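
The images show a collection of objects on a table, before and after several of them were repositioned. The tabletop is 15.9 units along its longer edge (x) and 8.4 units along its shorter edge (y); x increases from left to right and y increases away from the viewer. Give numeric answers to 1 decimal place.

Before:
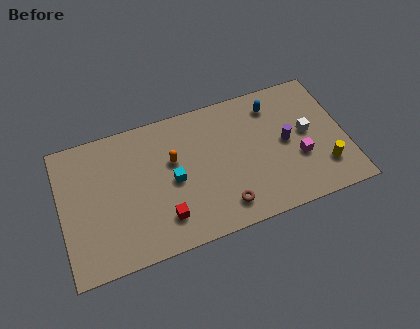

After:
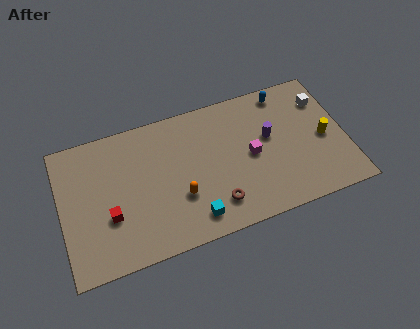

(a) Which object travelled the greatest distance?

the red cube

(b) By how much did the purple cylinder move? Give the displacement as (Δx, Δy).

(-0.9, 0.6)

The purple cylinder started near (12.6, 4.3) and ended near (11.7, 4.9).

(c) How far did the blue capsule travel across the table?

0.9

The blue capsule was near (12.1, 6.8) before and (12.8, 7.4) after, so it travelled √(0.7² + 0.6²) ≈ 0.9 units.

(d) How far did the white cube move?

2.1

The white cube was near (13.8, 4.5) before and (14.9, 6.3) after, so it travelled √(1.1² + 1.8²) ≈ 2.1 units.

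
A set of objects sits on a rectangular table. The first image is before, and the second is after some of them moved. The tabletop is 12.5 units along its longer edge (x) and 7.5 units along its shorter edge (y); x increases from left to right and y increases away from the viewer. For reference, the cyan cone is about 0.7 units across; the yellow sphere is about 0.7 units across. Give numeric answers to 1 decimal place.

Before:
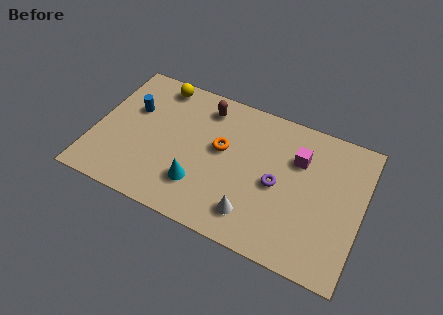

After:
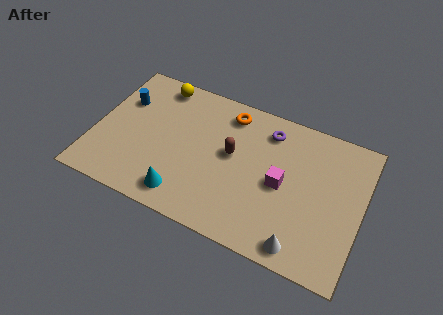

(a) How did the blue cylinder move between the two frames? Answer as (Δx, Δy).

(-0.5, 0.3)

The blue cylinder started near (1.6, 4.8) and ended near (1.1, 5.1).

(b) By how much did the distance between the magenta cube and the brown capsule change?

-2.1

Before: roughly 4.6 units apart; after: 2.5. That's 2.1 units closer together.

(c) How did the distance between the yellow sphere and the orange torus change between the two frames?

-0.6

The distance was about 4.0 in the first image and 3.4 in the second, so they moved 0.6 units closer together.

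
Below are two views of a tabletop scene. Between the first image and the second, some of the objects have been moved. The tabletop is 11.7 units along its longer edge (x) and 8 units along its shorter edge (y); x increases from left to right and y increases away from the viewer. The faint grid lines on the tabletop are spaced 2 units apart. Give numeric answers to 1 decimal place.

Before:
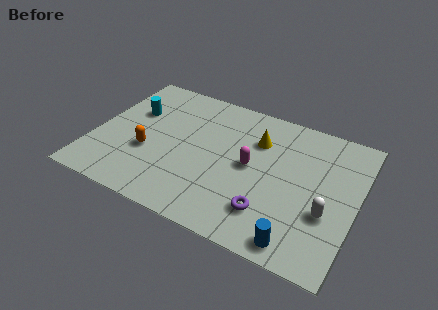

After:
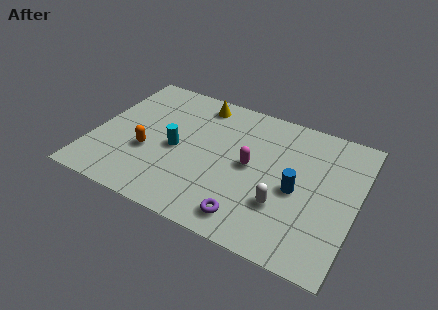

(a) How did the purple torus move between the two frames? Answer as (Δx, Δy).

(-0.8, -0.7)

The purple torus started near (8.1, 1.9) and ended near (7.3, 1.2).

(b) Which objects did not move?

the orange capsule and the magenta capsule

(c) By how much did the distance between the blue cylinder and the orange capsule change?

-0.7

The distance was about 7.3 in the first image and 6.6 in the second, so they moved 0.7 units closer together.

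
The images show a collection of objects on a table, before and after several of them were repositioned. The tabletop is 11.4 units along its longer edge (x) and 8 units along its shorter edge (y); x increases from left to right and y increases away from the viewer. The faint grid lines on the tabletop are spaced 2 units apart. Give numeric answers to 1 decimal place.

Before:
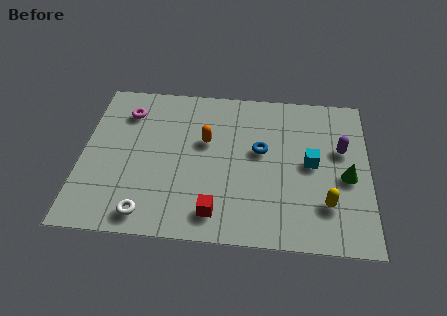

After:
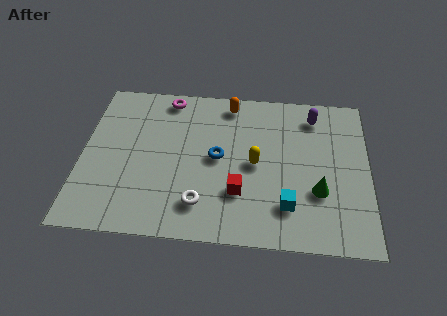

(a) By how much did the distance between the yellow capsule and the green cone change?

+1.2

They were about 1.6 units apart before and 2.8 after — 1.2 units further apart.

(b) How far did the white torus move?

2.2

The white torus moved from about (2.7, 1.0) to (4.8, 1.7), a distance of √(2.1² + 0.7²) ≈ 2.2.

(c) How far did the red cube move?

1.4

The red cube was near (5.4, 1.3) before and (6.3, 2.4) after, so it travelled √(0.9² + 1.1²) ≈ 1.4 units.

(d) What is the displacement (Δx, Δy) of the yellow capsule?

(-2.8, 1.8)

From the two frames, the yellow capsule sits at roughly (9.7, 2.1) before and (6.9, 3.9) after.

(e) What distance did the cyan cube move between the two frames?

2.4

From (9.1, 4.1) to (8.2, 1.9), the cyan cube covered √(0.9² + 2.2²) ≈ 2.4 units.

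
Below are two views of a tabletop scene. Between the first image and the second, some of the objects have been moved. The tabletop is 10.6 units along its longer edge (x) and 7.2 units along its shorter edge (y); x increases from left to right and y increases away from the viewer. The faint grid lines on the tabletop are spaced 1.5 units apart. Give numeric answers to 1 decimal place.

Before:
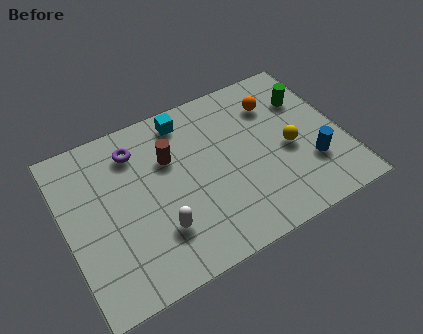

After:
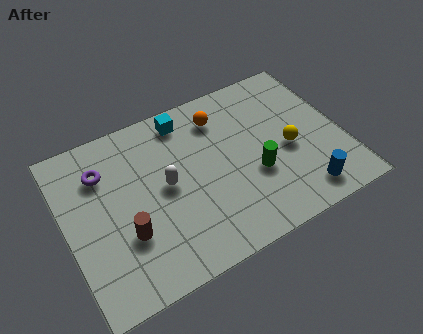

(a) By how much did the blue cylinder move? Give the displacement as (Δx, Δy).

(-0.5, -1.1)

From the two frames, the blue cylinder sits at roughly (9.2, 2.2) before and (8.7, 1.1) after.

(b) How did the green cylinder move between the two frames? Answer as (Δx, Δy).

(-2.4, -2.4)

From the two frames, the green cylinder sits at roughly (9.5, 5.1) before and (7.1, 2.7) after.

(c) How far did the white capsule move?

1.8

The white capsule moved from about (3.3, 2.0) to (3.8, 3.7), a distance of √(0.5² + 1.7²) ≈ 1.8.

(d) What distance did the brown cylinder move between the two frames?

3.1

From (4.1, 4.8) to (2.1, 2.4), the brown cylinder covered √(2.0² + 2.4²) ≈ 3.1 units.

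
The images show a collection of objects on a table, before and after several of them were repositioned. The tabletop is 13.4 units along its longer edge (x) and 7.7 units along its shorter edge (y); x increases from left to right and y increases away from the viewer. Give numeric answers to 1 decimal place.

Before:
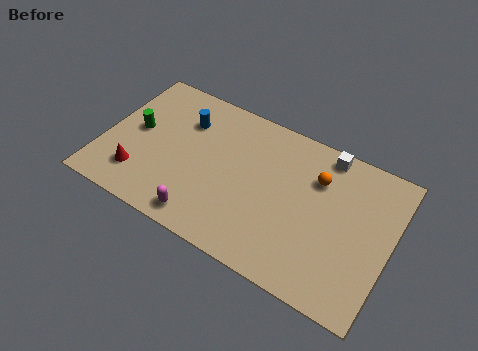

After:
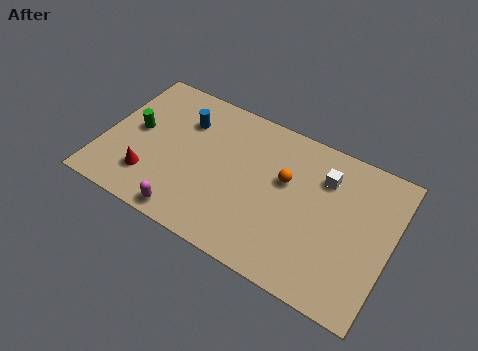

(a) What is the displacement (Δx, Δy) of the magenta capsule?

(-0.7, -0.2)

The magenta capsule started near (5.1, 1.0) and ended near (4.4, 0.8).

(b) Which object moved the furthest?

the orange sphere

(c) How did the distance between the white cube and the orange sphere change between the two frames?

+0.6

The distance was about 1.4 in the first image and 2.0 in the second, so they moved 0.6 units further apart.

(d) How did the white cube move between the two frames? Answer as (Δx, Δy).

(0.1, -1.2)

The white cube started near (10.0, 6.9) and ended near (10.1, 5.7).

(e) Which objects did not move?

the blue cylinder and the green cylinder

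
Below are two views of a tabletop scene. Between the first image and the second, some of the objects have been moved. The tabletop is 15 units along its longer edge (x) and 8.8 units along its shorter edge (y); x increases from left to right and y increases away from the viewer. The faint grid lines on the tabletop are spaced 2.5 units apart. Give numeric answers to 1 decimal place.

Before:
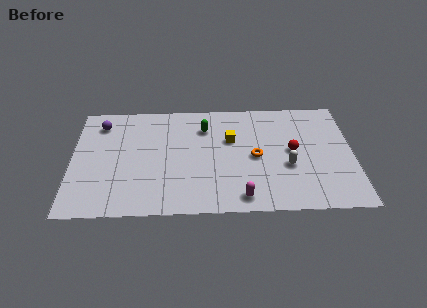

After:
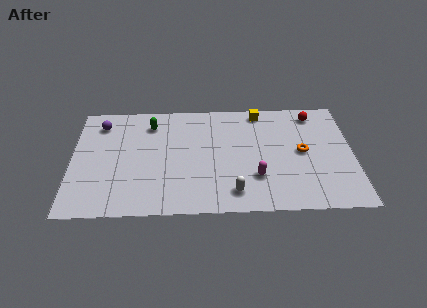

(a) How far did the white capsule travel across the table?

3.5

The white capsule was near (11.5, 3.4) before and (8.6, 1.5) after, so it travelled √(2.9² + 1.9²) ≈ 3.5 units.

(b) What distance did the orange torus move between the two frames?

2.5

The orange torus moved from about (9.8, 4.2) to (12.3, 4.5), a distance of √(2.5² + 0.3²) ≈ 2.5.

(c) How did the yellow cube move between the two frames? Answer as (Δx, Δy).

(1.6, 2.2)

From the two frames, the yellow cube sits at roughly (8.5, 5.6) before and (10.1, 7.8) after.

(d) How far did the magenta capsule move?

1.7

The magenta capsule was near (9.0, 1.1) before and (9.8, 2.6) after, so it travelled √(0.8² + 1.5²) ≈ 1.7 units.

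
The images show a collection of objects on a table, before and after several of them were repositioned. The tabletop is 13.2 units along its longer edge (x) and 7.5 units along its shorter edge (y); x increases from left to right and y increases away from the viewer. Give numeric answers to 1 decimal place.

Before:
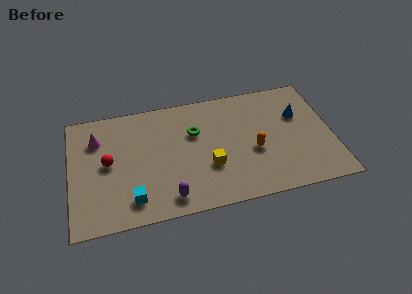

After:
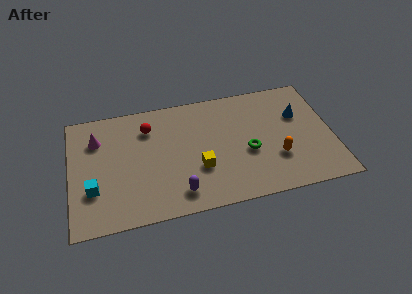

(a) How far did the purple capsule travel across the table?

0.5

The purple capsule was near (4.8, 1.1) before and (5.3, 1.3) after, so it travelled √(0.5² + 0.2²) ≈ 0.5 units.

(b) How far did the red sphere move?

2.8

The red sphere moved from about (1.9, 3.9) to (4.0, 5.7), a distance of √(2.1² + 1.8²) ≈ 2.8.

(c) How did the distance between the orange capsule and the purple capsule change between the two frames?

+0.3

The distance was about 4.8 in the first image and 5.1 in the second, so they moved 0.3 units further apart.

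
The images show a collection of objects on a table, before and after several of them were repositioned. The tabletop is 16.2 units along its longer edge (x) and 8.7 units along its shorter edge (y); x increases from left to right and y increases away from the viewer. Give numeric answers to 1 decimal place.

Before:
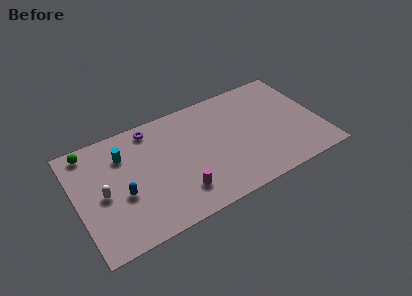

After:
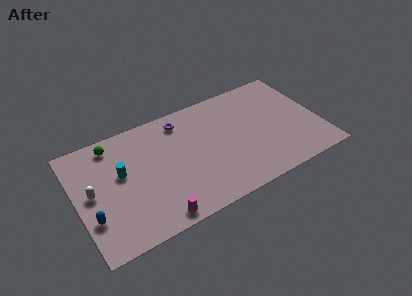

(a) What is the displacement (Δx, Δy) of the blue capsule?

(-2.1, -0.8)

The blue capsule was at about (2.9, 3.5) and moved to about (0.8, 2.7).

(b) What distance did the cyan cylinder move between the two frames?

1.3

From (3.3, 6.4) to (3.0, 5.1), the cyan cylinder covered √(0.3² + 1.3²) ≈ 1.3 units.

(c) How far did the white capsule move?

0.8

The white capsule was near (1.7, 4.1) before and (1.0, 4.5) after, so it travelled √(0.7² + 0.4²) ≈ 0.8 units.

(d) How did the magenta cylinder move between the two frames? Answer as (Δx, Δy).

(-1.7, -1.1)

The magenta cylinder started near (6.5, 2.0) and ended near (4.8, 0.9).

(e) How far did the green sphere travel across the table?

1.5

From (1.2, 7.7) to (2.7, 7.5), the green sphere covered √(1.5² + 0.2²) ≈ 1.5 units.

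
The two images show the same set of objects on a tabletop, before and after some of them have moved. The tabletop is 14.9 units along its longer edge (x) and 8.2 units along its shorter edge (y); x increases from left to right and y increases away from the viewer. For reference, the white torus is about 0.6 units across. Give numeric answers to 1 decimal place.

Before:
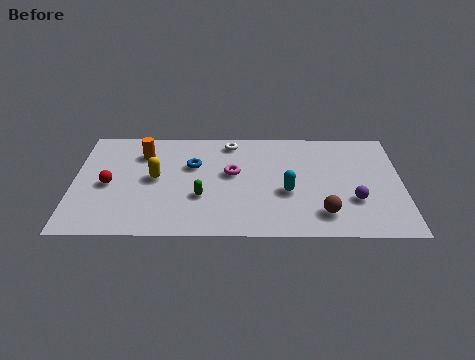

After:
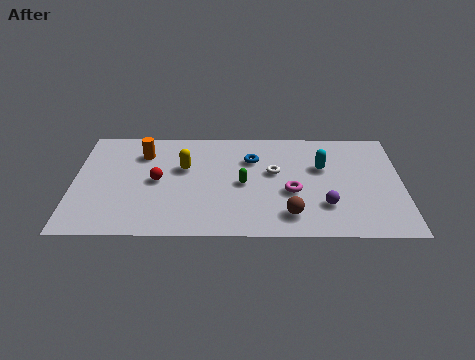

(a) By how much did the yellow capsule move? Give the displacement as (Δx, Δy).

(1.3, 0.8)

The yellow capsule started near (3.7, 4.3) and ended near (5.0, 5.1).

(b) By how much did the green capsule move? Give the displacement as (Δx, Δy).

(1.9, 1.0)

The green capsule was at about (5.8, 2.9) and moved to about (7.7, 3.9).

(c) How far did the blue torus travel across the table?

2.7

The blue torus moved from about (5.4, 5.3) to (8.1, 5.8), a distance of √(2.7² + 0.5²) ≈ 2.7.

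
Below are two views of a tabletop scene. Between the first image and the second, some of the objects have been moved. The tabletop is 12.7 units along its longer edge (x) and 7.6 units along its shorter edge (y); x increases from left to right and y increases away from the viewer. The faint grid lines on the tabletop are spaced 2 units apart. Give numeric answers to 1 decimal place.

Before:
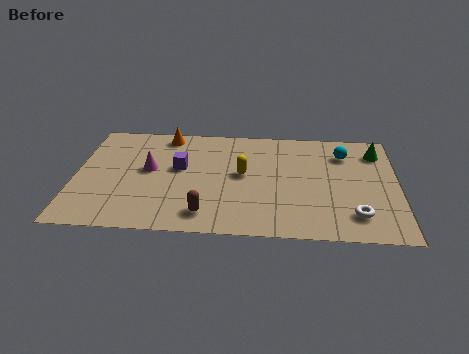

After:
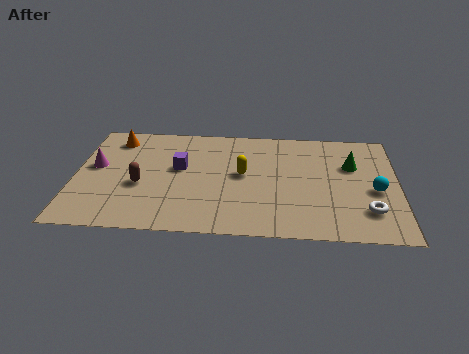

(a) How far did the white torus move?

0.6

The white torus moved from about (11.0, 1.6) to (11.5, 1.9), a distance of √(0.5² + 0.3²) ≈ 0.6.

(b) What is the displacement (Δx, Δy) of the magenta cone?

(-2.1, 0.1)

The magenta cone was at about (2.9, 4.2) and moved to about (0.8, 4.3).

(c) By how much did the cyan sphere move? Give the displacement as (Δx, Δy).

(1.2, -2.5)

The cyan sphere started near (10.6, 5.8) and ended near (11.8, 3.3).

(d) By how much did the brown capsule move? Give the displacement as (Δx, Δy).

(-2.6, 1.8)

From the two frames, the brown capsule sits at roughly (5.2, 1.3) before and (2.6, 3.1) after.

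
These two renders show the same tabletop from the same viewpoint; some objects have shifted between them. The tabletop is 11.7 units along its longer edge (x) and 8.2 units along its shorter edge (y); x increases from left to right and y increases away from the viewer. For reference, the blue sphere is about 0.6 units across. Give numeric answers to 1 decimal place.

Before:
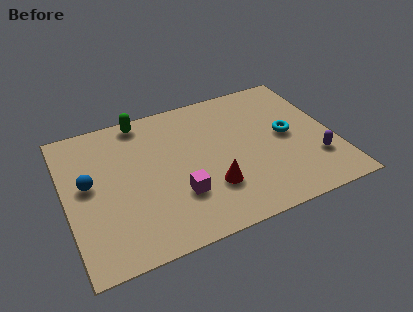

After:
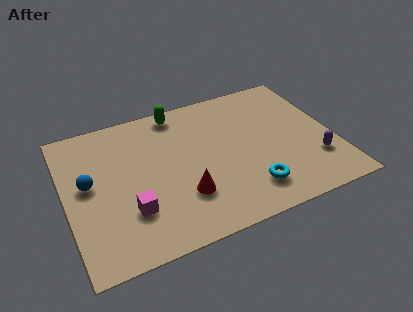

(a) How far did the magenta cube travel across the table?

2.1

The magenta cube was near (4.7, 2.5) before and (2.6, 2.4) after, so it travelled √(2.1² + 0.1²) ≈ 2.1 units.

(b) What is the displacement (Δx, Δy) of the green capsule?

(1.6, -0.1)

The green capsule was at about (3.6, 7.4) and moved to about (5.2, 7.3).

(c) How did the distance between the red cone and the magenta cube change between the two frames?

+0.9

They were about 1.4 units apart before and 2.3 after — 0.9 units further apart.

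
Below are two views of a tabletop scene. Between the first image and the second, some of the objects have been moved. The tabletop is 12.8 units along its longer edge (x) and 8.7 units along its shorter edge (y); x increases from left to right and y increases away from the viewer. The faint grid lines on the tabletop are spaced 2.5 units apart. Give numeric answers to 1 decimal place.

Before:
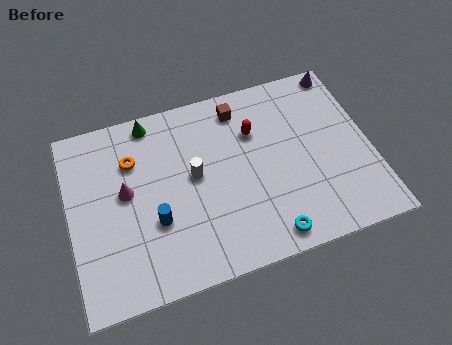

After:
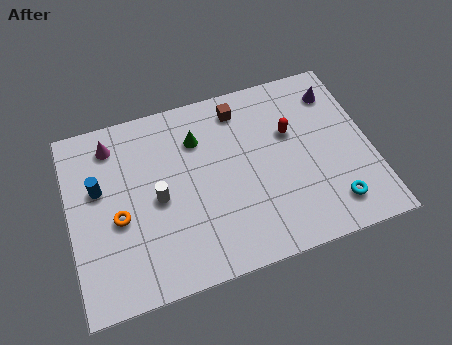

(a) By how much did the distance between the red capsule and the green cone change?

-0.7

Before: roughly 4.7 units apart; after: 4.0. That's 0.7 units closer together.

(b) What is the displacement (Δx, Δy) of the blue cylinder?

(-2.2, 2.2)

The blue cylinder started near (3.5, 3.1) and ended near (1.3, 5.3).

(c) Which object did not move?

the brown cube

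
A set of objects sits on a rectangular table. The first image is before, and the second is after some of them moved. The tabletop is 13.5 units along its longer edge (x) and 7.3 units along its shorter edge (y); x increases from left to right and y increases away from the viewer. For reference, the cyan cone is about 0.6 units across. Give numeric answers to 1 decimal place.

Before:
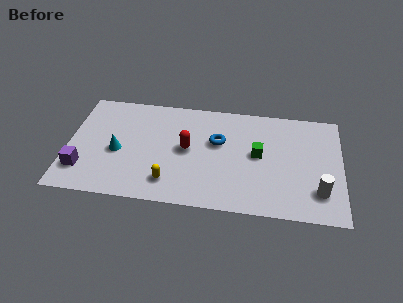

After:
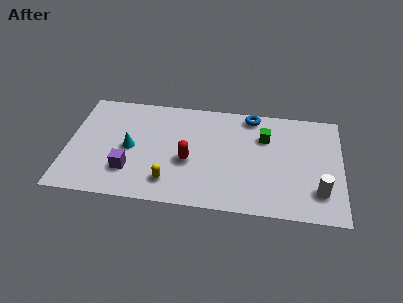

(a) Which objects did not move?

the yellow capsule and the white cylinder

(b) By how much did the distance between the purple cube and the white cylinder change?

-2.3

The distance was about 11.6 in the first image and 9.3 in the second, so they moved 2.3 units closer together.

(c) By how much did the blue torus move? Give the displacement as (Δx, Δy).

(1.6, 2.0)

The blue torus started near (7.4, 4.5) and ended near (9.0, 6.5).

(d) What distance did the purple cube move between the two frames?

2.3

The purple cube was near (0.8, 1.8) before and (3.1, 2.0) after, so it travelled √(2.3² + 0.2²) ≈ 2.3 units.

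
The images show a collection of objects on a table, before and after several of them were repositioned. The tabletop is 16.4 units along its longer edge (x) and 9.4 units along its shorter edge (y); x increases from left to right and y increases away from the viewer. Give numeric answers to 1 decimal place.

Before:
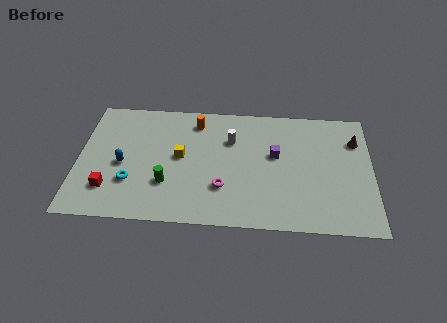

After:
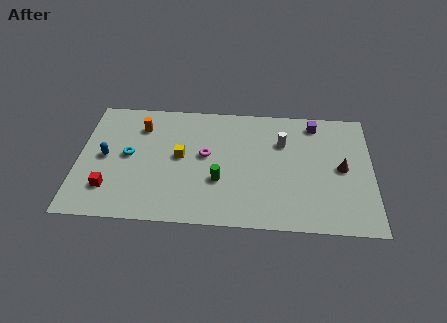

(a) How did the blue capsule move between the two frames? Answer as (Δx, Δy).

(-1.0, 0.5)

The blue capsule started near (2.5, 4.2) and ended near (1.5, 4.7).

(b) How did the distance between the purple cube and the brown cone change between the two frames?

-1.0

The distance was about 4.7 in the first image and 3.7 in the second, so they moved 1.0 units closer together.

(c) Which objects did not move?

the red cube and the yellow cube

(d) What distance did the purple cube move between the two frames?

3.4

The purple cube was near (11.0, 5.5) before and (13.2, 8.1) after, so it travelled √(2.2² + 2.6²) ≈ 3.4 units.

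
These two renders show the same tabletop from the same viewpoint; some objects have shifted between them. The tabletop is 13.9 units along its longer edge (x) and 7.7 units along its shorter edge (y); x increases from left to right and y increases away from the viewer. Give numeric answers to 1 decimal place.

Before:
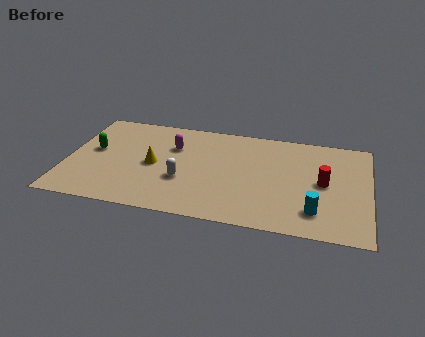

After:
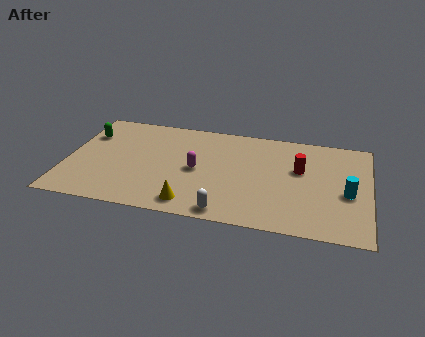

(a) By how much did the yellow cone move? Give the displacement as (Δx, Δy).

(1.9, -2.6)

From the two frames, the yellow cone sits at roughly (4.0, 3.7) before and (5.9, 1.1) after.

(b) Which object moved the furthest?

the yellow cone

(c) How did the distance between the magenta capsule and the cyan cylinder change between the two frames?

-0.7

They were about 7.6 units apart before and 6.9 after — 0.7 units closer together.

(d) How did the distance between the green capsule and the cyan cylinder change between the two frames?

+1.7

They were about 10.6 units apart before and 12.3 after — 1.7 units further apart.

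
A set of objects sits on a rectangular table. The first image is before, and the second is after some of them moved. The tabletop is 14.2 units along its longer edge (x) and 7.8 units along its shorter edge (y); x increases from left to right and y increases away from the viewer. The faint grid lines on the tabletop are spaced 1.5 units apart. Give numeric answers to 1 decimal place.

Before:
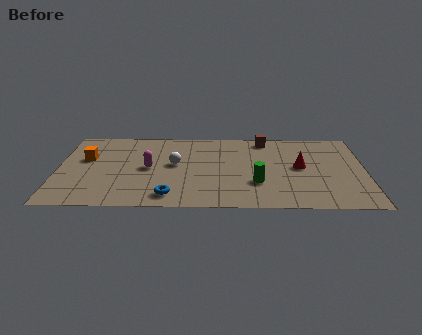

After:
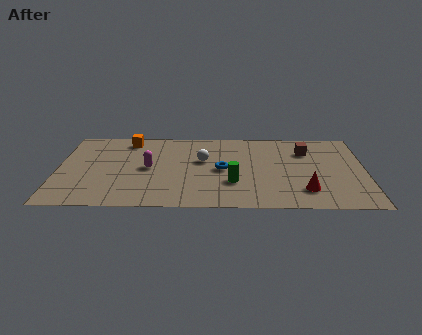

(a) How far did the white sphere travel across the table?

1.4

From (5.4, 4.3) to (6.7, 4.7), the white sphere covered √(1.3² + 0.4²) ≈ 1.4 units.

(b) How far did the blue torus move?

3.5

From (5.2, 1.2) to (7.6, 3.8), the blue torus covered √(2.4² + 2.6²) ≈ 3.5 units.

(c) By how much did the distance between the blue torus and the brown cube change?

-2.9

They were about 7.2 units apart before and 4.3 after — 2.9 units closer together.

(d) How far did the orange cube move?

2.7

From (1.3, 4.8) to (3.2, 6.7), the orange cube covered √(1.9² + 1.9²) ≈ 2.7 units.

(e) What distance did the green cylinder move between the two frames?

1.1

From (9.2, 2.5) to (8.1, 2.5), the green cylinder covered √(1.1² + 0.0²) ≈ 1.1 units.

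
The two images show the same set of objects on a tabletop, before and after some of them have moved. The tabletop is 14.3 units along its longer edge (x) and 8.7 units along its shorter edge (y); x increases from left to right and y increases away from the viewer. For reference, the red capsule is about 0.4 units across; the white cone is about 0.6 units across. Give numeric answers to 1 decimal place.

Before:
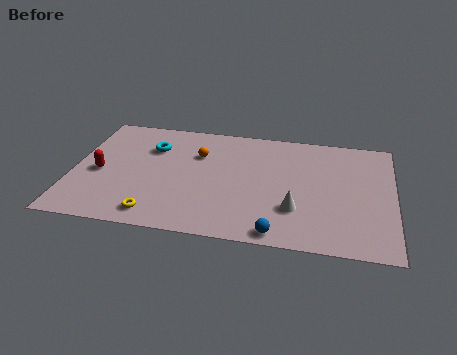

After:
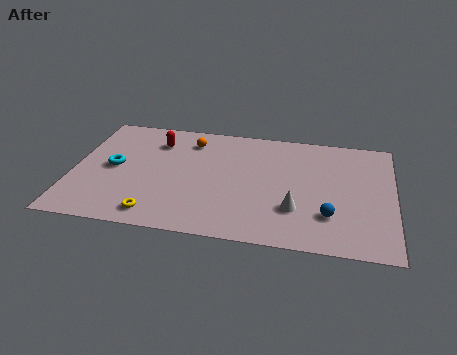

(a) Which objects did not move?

the white cone and the yellow torus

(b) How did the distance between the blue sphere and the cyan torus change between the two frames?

+1.9

Before: roughly 8.0 units apart; after: 9.9. That's 1.9 units further apart.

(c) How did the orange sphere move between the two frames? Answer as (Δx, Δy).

(-0.4, 1.0)

The orange sphere was at about (5.5, 6.0) and moved to about (5.1, 7.0).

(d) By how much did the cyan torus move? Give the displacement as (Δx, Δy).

(-1.6, -1.8)

The cyan torus started near (3.4, 6.2) and ended near (1.8, 4.4).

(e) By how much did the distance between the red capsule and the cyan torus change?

-0.3

Before: roughly 3.2 units apart; after: 2.9. That's 0.3 units closer together.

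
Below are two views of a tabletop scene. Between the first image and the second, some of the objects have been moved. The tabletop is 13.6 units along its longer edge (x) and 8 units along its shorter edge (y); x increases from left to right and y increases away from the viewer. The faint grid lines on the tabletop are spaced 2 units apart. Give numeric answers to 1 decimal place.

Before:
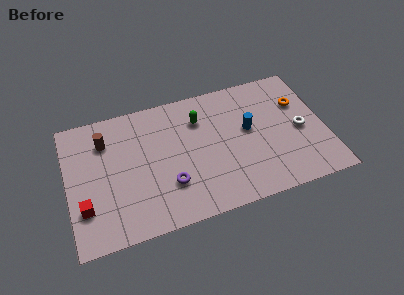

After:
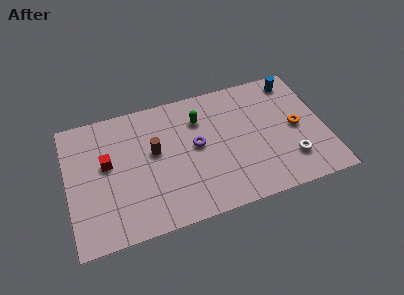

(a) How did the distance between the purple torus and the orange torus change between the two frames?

-2.5

They were about 7.8 units apart before and 5.3 after — 2.5 units closer together.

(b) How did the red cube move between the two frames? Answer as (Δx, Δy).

(1.3, 2.3)

The red cube started near (0.8, 2.3) and ended near (2.1, 4.6).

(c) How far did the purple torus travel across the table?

2.5

The purple torus moved from about (5.2, 2.4) to (6.8, 4.3), a distance of √(1.6² + 1.9²) ≈ 2.5.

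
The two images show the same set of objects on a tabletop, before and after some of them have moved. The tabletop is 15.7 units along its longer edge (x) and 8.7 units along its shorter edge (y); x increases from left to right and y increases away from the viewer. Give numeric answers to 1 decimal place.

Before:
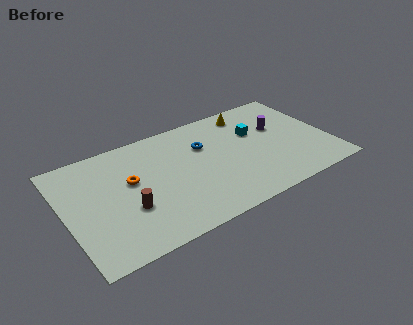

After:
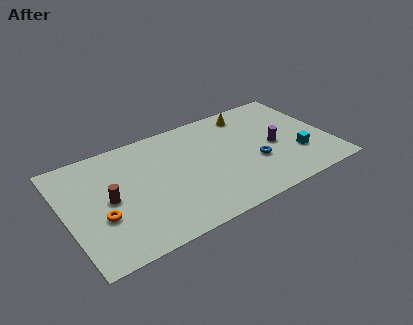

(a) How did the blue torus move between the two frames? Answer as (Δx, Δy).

(2.7, -2.7)

The blue torus started near (8.4, 5.9) and ended near (11.1, 3.2).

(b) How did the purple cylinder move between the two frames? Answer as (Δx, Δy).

(-0.5, -1.4)

From the two frames, the purple cylinder sits at roughly (12.9, 5.4) before and (12.4, 4.0) after.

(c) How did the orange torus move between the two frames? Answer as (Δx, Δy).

(-2.0, -1.9)

The orange torus started near (3.9, 5.1) and ended near (1.9, 3.2).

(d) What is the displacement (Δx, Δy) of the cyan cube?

(2.1, -2.9)

The cyan cube started near (11.5, 5.6) and ended near (13.6, 2.7).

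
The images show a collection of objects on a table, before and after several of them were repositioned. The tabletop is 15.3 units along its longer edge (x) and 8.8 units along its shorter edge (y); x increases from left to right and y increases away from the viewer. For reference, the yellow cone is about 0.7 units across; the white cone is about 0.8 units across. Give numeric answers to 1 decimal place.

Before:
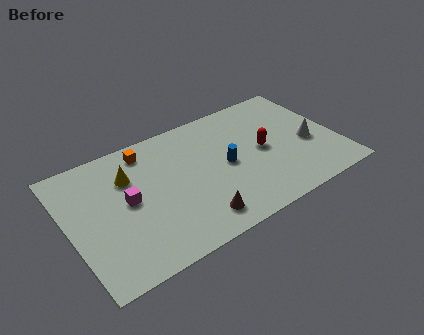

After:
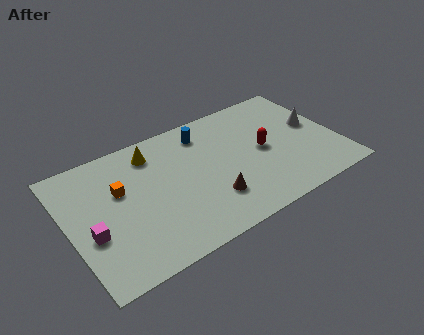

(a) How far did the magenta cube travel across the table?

2.5

The magenta cube was near (3.3, 4.6) before and (1.1, 3.4) after, so it travelled √(2.2² + 1.2²) ≈ 2.5 units.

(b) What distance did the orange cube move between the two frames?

2.7

From (4.8, 7.5) to (3.0, 5.5), the orange cube covered √(1.8² + 2.0²) ≈ 2.7 units.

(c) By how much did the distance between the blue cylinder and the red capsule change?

+1.9

They were about 2.2 units apart before and 4.1 after — 1.9 units further apart.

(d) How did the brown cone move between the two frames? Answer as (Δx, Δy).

(1.0, 0.9)

From the two frames, the brown cone sits at roughly (6.7, 1.5) before and (7.7, 2.4) after.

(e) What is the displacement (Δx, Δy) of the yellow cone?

(1.5, 1.0)

The yellow cone was at about (3.6, 6.2) and moved to about (5.1, 7.2).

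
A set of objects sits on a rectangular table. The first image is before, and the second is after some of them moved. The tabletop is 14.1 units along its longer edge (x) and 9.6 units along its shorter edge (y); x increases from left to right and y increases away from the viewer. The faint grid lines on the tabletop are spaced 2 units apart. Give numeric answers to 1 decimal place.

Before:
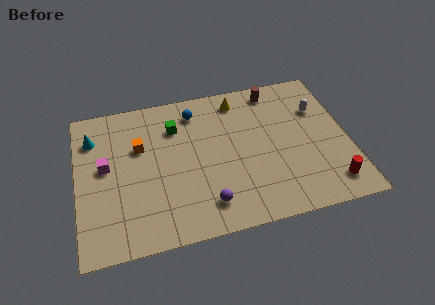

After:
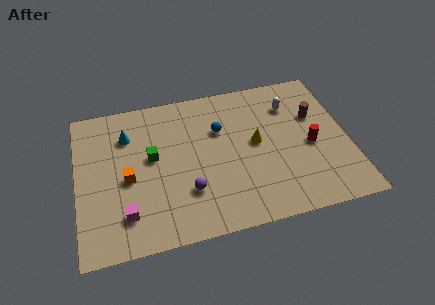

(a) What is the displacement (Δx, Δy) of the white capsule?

(-1.4, 0.6)

The white capsule started near (12.7, 6.6) and ended near (11.3, 7.2).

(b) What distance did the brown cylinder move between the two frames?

3.0

The brown cylinder moved from about (10.5, 8.4) to (12.5, 6.2), a distance of √(2.0² + 2.2²) ≈ 3.0.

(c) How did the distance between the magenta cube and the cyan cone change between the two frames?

+2.9

Before: roughly 2.1 units apart; after: 5.0. That's 2.9 units further apart.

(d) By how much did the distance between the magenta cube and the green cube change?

-0.5

The distance was about 4.1 in the first image and 3.6 in the second, so they moved 0.5 units closer together.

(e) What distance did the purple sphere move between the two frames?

1.3

The purple sphere was near (6.5, 1.8) before and (5.6, 2.8) after, so it travelled √(0.9² + 1.0²) ≈ 1.3 units.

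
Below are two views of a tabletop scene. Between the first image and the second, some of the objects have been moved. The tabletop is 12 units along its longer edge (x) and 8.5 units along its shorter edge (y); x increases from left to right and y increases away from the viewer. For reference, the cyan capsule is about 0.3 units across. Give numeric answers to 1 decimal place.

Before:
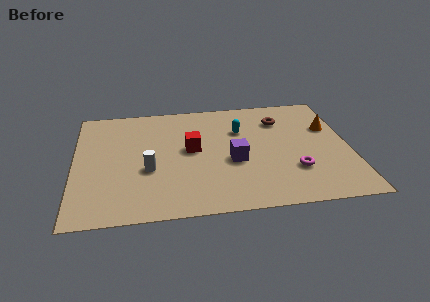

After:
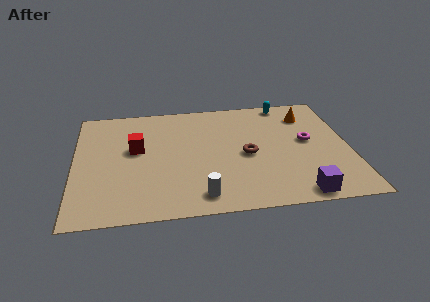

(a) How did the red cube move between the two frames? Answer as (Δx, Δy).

(-2.4, 0.3)

From the two frames, the red cube sits at roughly (5.1, 4.6) before and (2.7, 4.9) after.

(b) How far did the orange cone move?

1.4

The orange cone was near (11.2, 5.5) before and (10.3, 6.6) after, so it travelled √(0.9² + 1.1²) ≈ 1.4 units.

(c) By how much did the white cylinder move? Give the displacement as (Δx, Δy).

(2.2, -2.1)

The white cylinder started near (3.2, 3.3) and ended near (5.4, 1.2).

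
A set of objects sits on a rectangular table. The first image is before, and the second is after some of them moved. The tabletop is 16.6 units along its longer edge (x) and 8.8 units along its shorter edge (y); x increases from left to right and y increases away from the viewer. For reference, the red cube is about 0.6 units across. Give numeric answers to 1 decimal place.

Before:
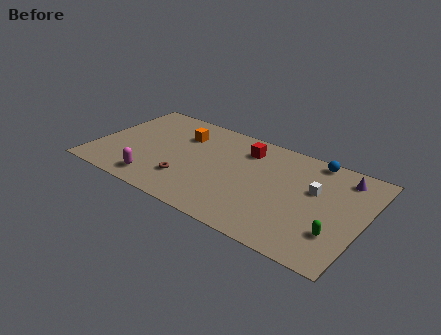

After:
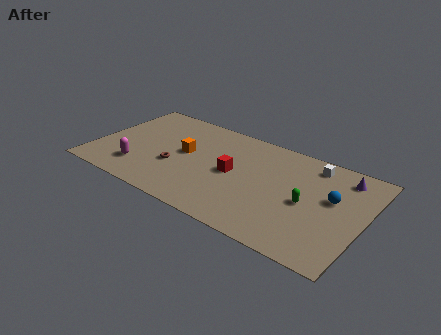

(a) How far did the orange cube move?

1.7

The orange cube moved from about (5.0, 6.4) to (5.5, 4.8), a distance of √(0.5² + 1.6²) ≈ 1.7.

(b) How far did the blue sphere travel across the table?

3.2

From (13.1, 8.0) to (14.6, 5.2), the blue sphere covered √(1.5² + 2.8²) ≈ 3.2 units.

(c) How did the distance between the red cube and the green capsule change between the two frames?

-3.0

They were about 7.6 units apart before and 4.6 after — 3.0 units closer together.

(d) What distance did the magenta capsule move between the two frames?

1.4

From (4.2, 1.4) to (3.0, 2.1), the magenta capsule covered √(1.2² + 0.7²) ≈ 1.4 units.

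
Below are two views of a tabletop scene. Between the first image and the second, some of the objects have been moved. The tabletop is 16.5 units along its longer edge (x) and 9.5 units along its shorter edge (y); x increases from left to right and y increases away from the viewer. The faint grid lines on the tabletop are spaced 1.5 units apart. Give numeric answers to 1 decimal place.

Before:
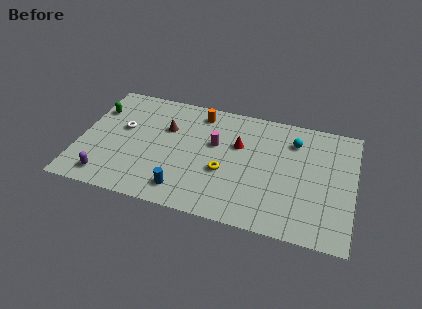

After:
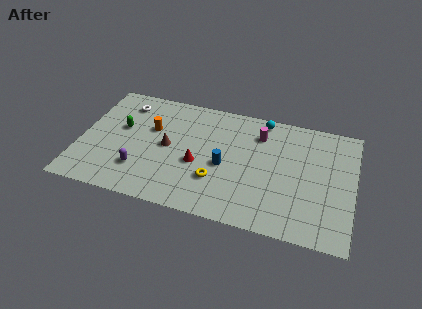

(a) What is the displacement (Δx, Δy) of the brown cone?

(0.2, -1.5)

The brown cone was at about (5.1, 6.3) and moved to about (5.3, 4.8).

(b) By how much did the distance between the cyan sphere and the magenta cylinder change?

-3.6

They were about 4.9 units apart before and 1.3 after — 3.6 units closer together.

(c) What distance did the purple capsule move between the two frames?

2.2

The purple capsule was near (1.9, 1.4) before and (3.8, 2.5) after, so it travelled √(1.9² + 1.1²) ≈ 2.2 units.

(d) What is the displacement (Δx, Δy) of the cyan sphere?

(-2.0, 1.3)

The cyan sphere started near (12.8, 7.3) and ended near (10.8, 8.6).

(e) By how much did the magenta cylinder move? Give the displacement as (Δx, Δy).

(2.6, 1.5)

The magenta cylinder was at about (8.1, 5.8) and moved to about (10.7, 7.3).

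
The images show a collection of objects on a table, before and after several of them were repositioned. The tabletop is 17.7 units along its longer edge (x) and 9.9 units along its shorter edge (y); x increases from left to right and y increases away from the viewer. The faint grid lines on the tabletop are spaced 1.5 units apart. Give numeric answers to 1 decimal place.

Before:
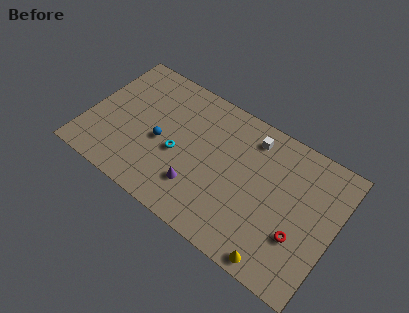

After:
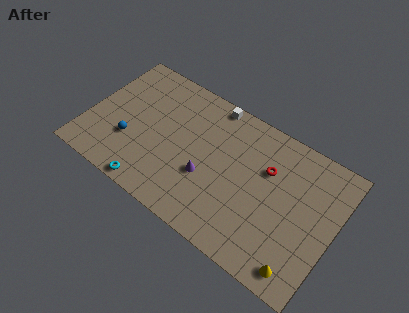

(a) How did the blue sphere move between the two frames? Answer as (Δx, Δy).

(-2.1, -1.1)

The blue sphere started near (5.3, 4.4) and ended near (3.2, 3.3).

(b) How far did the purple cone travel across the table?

1.2

The purple cone moved from about (8.3, 2.6) to (8.8, 3.7), a distance of √(0.5² + 1.1²) ≈ 1.2.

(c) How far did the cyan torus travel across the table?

3.6

The cyan torus moved from about (6.6, 4.2) to (5.3, 0.8), a distance of √(1.3² + 3.4²) ≈ 3.6.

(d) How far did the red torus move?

4.3

The red torus was near (15.5, 3.3) before and (12.7, 6.6) after, so it travelled √(2.8² + 3.3²) ≈ 4.3 units.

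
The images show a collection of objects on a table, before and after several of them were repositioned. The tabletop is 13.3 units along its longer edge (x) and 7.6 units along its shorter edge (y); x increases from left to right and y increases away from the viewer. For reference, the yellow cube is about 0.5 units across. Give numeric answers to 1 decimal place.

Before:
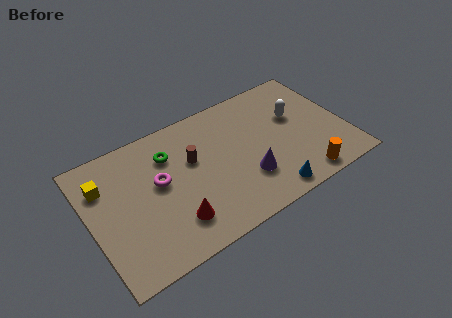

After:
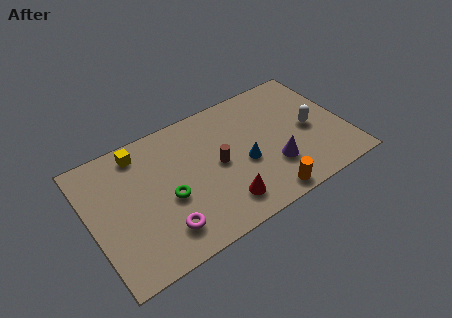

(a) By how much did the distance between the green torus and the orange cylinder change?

-2.6

The distance was about 7.9 in the first image and 5.3 in the second, so they moved 2.6 units closer together.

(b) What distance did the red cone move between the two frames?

2.5

The red cone was near (4.0, 1.8) before and (6.5, 1.5) after, so it travelled √(2.5² + 0.3²) ≈ 2.5 units.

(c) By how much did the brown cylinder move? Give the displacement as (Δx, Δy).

(1.2, -0.9)

From the two frames, the brown cylinder sits at roughly (5.4, 4.7) before and (6.6, 3.8) after.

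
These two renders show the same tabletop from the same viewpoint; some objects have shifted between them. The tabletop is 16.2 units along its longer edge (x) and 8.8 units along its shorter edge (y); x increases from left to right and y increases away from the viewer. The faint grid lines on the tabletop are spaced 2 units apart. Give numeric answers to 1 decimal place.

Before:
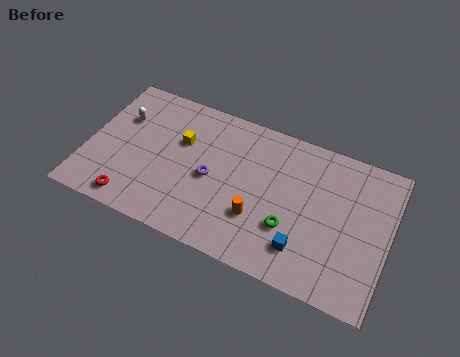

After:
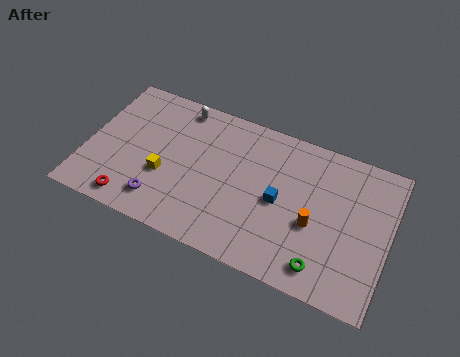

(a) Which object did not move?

the red torus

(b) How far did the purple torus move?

3.4

The purple torus was near (6.7, 4.1) before and (4.3, 1.7) after, so it travelled √(2.4² + 2.4²) ≈ 3.4 units.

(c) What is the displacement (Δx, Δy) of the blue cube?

(-1.5, 2.2)

From the two frames, the blue cube sits at roughly (11.9, 2.0) before and (10.4, 4.2) after.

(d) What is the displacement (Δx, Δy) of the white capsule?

(3.0, 1.8)

The white capsule started near (1.6, 6.0) and ended near (4.6, 7.8).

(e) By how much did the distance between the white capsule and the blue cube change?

-4.2

They were about 11.0 units apart before and 6.8 after — 4.2 units closer together.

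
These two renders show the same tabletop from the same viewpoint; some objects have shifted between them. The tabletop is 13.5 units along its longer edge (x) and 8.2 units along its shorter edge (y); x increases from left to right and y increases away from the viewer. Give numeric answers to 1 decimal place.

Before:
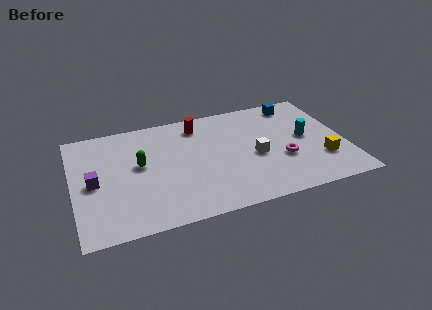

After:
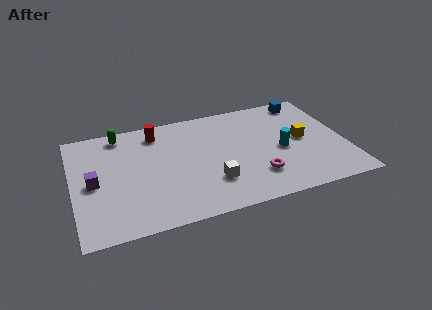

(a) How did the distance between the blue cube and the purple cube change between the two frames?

+0.5

The distance was about 10.9 in the first image and 11.4 in the second, so they moved 0.5 units further apart.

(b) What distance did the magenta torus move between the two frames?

1.7

The magenta torus moved from about (10.3, 3.0) to (8.9, 2.1), a distance of √(1.4² + 0.9²) ≈ 1.7.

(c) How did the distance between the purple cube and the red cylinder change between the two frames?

-1.7

They were about 6.1 units apart before and 4.4 after — 1.7 units closer together.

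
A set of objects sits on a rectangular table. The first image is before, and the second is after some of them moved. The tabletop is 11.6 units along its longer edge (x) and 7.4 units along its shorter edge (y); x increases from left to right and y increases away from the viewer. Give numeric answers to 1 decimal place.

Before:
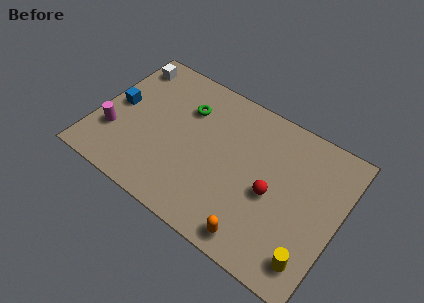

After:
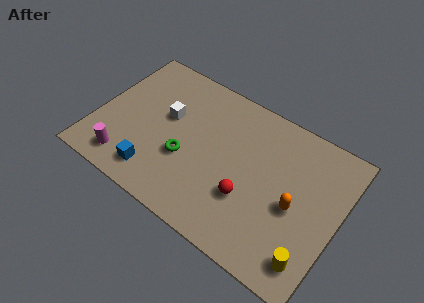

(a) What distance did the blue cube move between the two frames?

3.4

From (0.9, 3.8) to (3.2, 1.3), the blue cube covered √(2.3² + 2.5²) ≈ 3.4 units.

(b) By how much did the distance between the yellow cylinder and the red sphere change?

+0.4

The distance was about 3.0 in the first image and 3.4 in the second, so they moved 0.4 units further apart.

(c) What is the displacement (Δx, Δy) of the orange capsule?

(1.4, 2.4)

The orange capsule started near (8.2, 0.9) and ended near (9.6, 3.3).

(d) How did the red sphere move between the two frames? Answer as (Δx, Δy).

(-1.0, -0.8)

The red sphere was at about (8.5, 3.3) and moved to about (7.5, 2.5).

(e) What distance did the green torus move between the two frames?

2.5

From (4.0, 5.3) to (4.4, 2.8), the green torus covered √(0.4² + 2.5²) ≈ 2.5 units.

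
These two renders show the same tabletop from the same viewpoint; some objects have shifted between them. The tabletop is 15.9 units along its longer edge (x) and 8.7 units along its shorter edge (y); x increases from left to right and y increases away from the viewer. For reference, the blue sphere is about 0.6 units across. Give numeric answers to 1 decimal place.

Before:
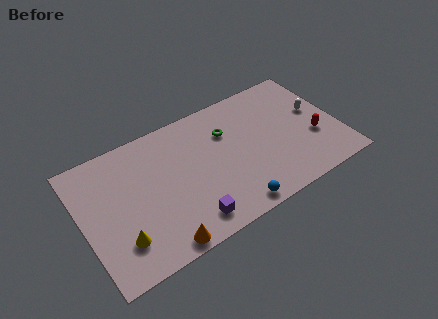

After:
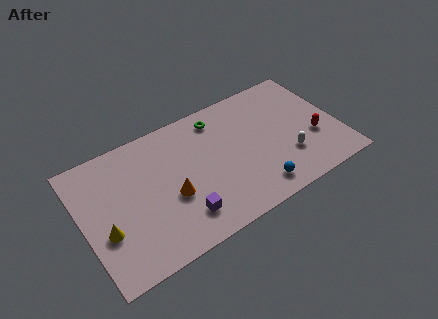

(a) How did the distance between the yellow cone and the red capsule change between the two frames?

+0.8

The distance was about 12.3 in the first image and 13.1 in the second, so they moved 0.8 units further apart.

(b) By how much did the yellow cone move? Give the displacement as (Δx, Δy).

(-0.8, 1.0)

The yellow cone started near (2.0, 2.2) and ended near (1.2, 3.2).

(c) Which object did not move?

the red capsule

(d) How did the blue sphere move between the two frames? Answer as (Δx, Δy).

(1.6, 0.5)

From the two frames, the blue sphere sits at roughly (8.7, 0.9) before and (10.3, 1.4) after.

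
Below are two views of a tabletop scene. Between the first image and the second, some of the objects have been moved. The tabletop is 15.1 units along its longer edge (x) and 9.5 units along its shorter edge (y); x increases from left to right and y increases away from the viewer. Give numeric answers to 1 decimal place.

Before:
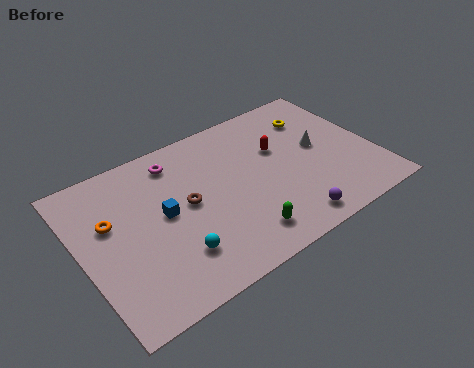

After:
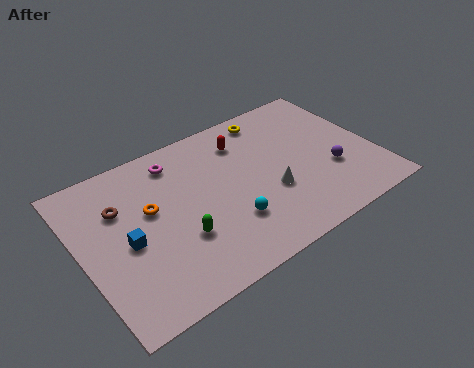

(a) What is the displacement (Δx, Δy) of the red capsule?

(-1.6, 1.4)

From the two frames, the red capsule sits at roughly (10.4, 6.0) before and (8.8, 7.4) after.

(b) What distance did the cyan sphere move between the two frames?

2.9

From (4.3, 2.4) to (7.2, 2.8), the cyan sphere covered √(2.9² + 0.4²) ≈ 2.9 units.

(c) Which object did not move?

the magenta torus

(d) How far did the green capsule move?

3.3

From (7.6, 1.7) to (4.7, 3.2), the green capsule covered √(2.9² + 1.5²) ≈ 3.3 units.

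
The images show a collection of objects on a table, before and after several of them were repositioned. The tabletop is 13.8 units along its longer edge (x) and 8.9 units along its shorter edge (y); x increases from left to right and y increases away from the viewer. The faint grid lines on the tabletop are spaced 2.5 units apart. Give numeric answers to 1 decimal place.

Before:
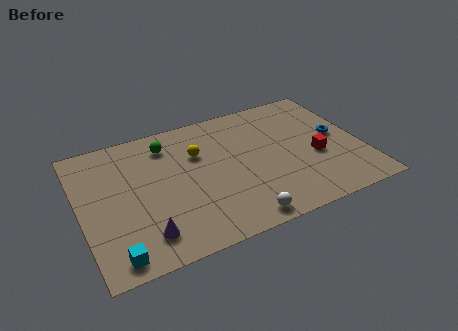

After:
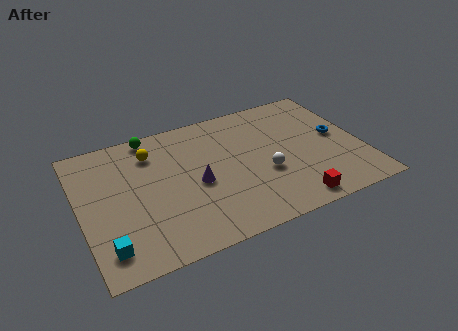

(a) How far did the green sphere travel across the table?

1.1

The green sphere moved from about (4.5, 7.2) to (3.8, 8.1), a distance of √(0.7² + 0.9²) ≈ 1.1.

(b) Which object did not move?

the blue torus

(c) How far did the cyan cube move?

0.7

The cyan cube moved from about (1.3, 1.0) to (1.0, 1.6), a distance of √(0.3² + 0.6²) ≈ 0.7.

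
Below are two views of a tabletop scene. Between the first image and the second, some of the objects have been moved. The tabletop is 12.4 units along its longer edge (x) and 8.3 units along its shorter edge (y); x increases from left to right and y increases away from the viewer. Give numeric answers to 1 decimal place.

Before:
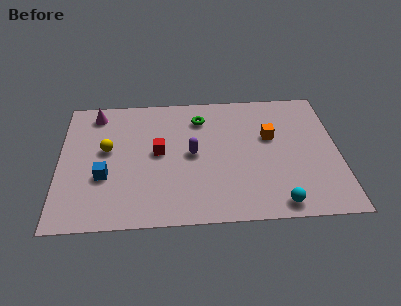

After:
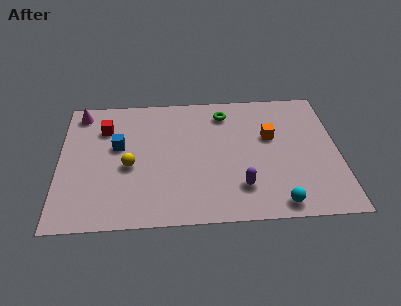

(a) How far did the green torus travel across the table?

1.1

From (6.3, 6.5) to (7.4, 6.8), the green torus covered √(1.1² + 0.3²) ≈ 1.1 units.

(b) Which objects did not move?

the orange cube and the cyan sphere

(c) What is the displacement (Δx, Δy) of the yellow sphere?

(1.0, -1.1)

The yellow sphere was at about (2.1, 4.7) and moved to about (3.1, 3.6).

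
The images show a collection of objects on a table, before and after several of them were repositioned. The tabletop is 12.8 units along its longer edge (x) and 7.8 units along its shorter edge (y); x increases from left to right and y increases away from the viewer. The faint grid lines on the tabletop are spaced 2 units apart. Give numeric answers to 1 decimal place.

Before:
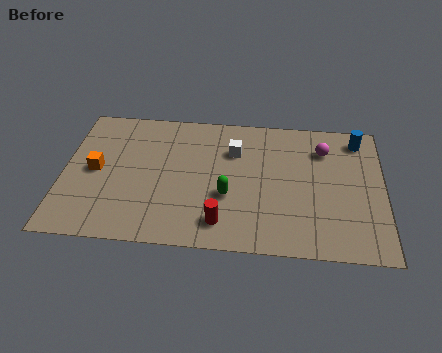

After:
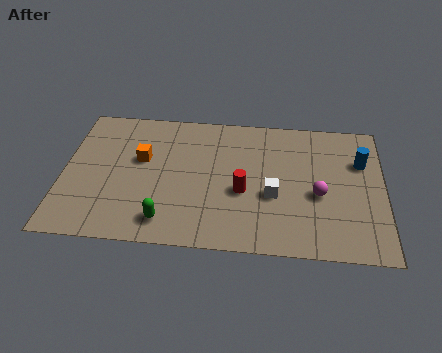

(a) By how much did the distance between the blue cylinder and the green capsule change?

+2.3

The distance was about 6.4 in the first image and 8.7 in the second, so they moved 2.3 units further apart.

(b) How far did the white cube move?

2.9

From (6.8, 5.5) to (8.4, 3.1), the white cube covered √(1.6² + 2.4²) ≈ 2.9 units.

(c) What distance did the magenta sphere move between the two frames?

2.6

From (10.4, 5.9) to (10.2, 3.3), the magenta sphere covered √(0.2² + 2.6²) ≈ 2.6 units.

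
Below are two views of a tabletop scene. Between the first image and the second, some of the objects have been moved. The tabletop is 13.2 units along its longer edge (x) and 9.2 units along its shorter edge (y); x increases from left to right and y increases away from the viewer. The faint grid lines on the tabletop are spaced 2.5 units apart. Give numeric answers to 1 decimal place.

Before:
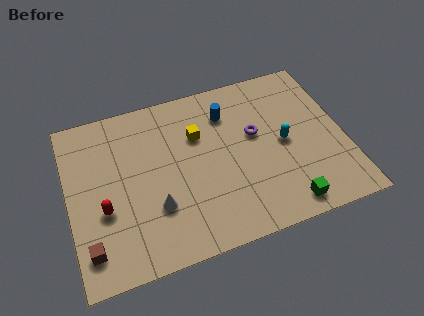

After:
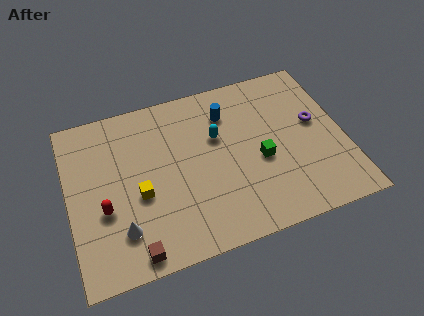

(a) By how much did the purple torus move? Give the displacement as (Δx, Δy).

(2.9, -0.2)

The purple torus started near (9.0, 5.4) and ended near (11.9, 5.2).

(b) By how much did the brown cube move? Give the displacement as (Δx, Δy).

(2.0, -0.8)

The brown cube was at about (0.8, 1.7) and moved to about (2.8, 0.9).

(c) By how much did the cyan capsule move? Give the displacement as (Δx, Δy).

(-3.1, 1.3)

The cyan capsule was at about (10.3, 4.5) and moved to about (7.2, 5.8).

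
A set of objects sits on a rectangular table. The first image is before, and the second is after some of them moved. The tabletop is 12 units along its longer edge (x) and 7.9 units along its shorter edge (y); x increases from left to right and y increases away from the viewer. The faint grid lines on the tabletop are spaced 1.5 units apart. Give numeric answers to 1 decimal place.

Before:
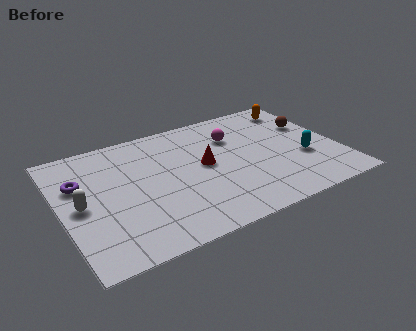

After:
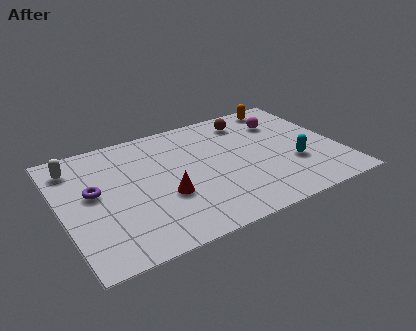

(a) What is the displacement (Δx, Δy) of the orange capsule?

(-0.6, 0.4)

The orange capsule was at about (10.8, 6.6) and moved to about (10.2, 7.0).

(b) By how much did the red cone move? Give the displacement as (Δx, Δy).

(-1.9, -1.3)

From the two frames, the red cone sits at roughly (6.2, 4.2) before and (4.3, 2.9) after.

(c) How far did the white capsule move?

2.6

The white capsule moved from about (0.8, 3.8) to (0.8, 6.4), a distance of √(0.0² + 2.6²) ≈ 2.6.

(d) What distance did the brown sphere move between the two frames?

3.0

From (11.1, 5.1) to (8.5, 6.5), the brown sphere covered √(2.6² + 1.4²) ≈ 3.0 units.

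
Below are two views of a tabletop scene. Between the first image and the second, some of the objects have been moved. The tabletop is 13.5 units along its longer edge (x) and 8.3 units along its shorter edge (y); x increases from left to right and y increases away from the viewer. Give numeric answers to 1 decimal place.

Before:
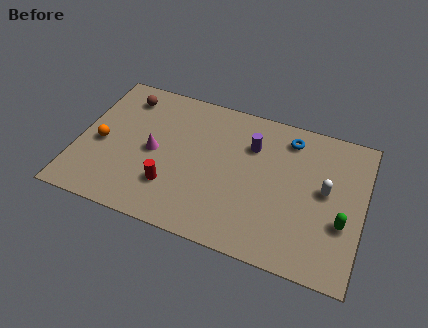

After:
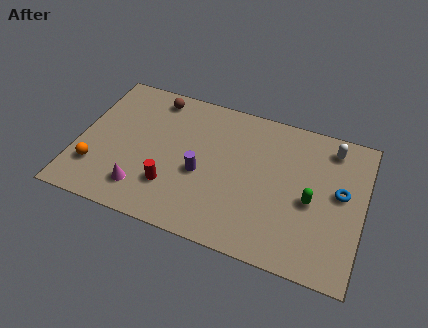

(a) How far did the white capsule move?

2.5

The white capsule was near (11.7, 4.5) before and (11.8, 7.0) after, so it travelled √(0.1² + 2.5²) ≈ 2.5 units.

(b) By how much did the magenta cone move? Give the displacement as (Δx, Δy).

(-0.3, -2.3)

The magenta cone was at about (3.6, 4.0) and moved to about (3.3, 1.7).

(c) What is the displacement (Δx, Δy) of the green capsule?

(-1.5, 0.7)

From the two frames, the green capsule sits at roughly (12.6, 3.0) before and (11.1, 3.7) after.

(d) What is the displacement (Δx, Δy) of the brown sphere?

(1.4, 0.4)

From the two frames, the brown sphere sits at roughly (1.9, 6.8) before and (3.3, 7.2) after.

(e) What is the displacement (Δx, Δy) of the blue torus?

(2.6, -2.3)

The blue torus was at about (9.8, 6.9) and moved to about (12.4, 4.6).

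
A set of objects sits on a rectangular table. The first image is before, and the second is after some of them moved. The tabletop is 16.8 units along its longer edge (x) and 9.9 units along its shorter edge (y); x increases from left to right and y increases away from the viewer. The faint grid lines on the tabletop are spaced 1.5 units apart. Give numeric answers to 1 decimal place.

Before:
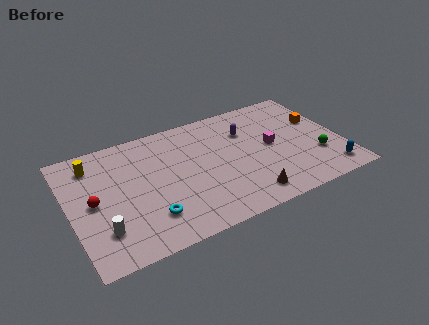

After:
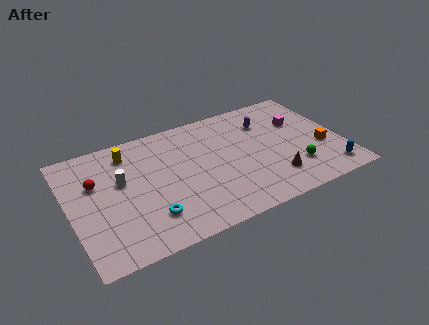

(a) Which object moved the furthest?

the white cylinder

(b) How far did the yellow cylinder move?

2.2

From (1.7, 8.0) to (3.9, 8.1), the yellow cylinder covered √(2.2² + 0.1²) ≈ 2.2 units.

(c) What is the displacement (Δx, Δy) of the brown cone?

(1.8, 0.8)

The brown cone was at about (10.4, 1.5) and moved to about (12.2, 2.3).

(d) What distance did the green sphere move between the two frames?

1.6

From (15.1, 3.1) to (13.6, 2.6), the green sphere covered √(1.5² + 0.5²) ≈ 1.6 units.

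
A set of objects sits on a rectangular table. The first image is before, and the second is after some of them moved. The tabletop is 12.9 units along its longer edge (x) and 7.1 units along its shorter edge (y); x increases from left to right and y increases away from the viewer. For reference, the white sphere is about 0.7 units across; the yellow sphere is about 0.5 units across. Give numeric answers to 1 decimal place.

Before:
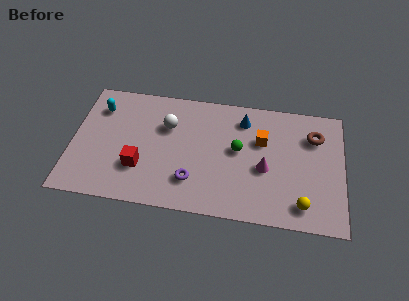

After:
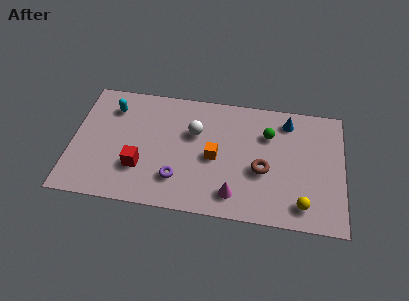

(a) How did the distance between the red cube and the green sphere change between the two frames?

+1.7

Before: roughly 4.9 units apart; after: 6.6. That's 1.7 units further apart.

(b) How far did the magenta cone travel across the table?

2.2

The magenta cone was near (9.2, 3.0) before and (7.8, 1.3) after, so it travelled √(1.4² + 1.7²) ≈ 2.2 units.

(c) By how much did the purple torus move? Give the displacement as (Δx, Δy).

(-0.7, 0.0)

From the two frames, the purple torus sits at roughly (5.8, 1.8) before and (5.1, 1.8) after.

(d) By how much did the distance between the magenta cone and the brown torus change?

-1.1

They were about 3.2 units apart before and 2.1 after — 1.1 units closer together.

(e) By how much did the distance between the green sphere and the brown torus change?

-1.7

They were about 3.8 units apart before and 2.1 after — 1.7 units closer together.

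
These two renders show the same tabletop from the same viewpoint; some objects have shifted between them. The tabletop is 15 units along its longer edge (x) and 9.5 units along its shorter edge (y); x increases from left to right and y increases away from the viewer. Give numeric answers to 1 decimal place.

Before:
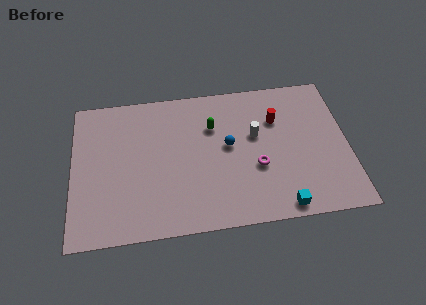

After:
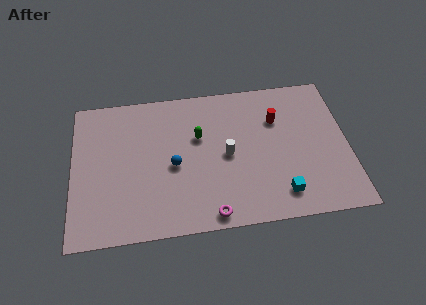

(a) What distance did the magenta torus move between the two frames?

3.7

The magenta torus moved from about (10.0, 3.6) to (7.4, 0.9), a distance of √(2.6² + 2.7²) ≈ 3.7.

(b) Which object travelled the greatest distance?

the magenta torus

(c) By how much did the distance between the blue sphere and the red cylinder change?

+3.1

Before: roughly 3.0 units apart; after: 6.1. That's 3.1 units further apart.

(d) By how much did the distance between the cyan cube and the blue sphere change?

+1.2

Before: roughly 5.1 units apart; after: 6.3. That's 1.2 units further apart.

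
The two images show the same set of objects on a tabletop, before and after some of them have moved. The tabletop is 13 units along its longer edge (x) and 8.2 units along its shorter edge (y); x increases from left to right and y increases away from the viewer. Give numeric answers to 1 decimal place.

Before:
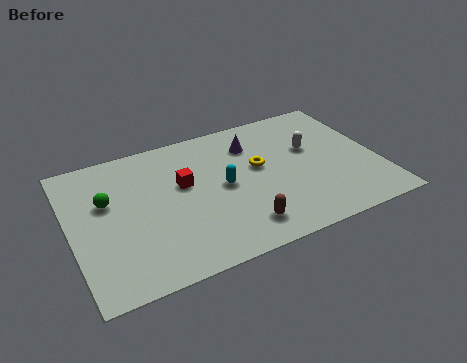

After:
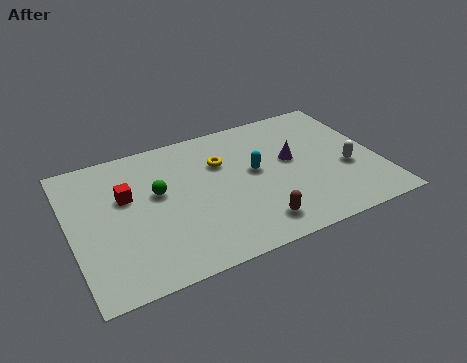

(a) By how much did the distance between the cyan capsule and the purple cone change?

-1.0

Before: roughly 2.6 units apart; after: 1.6. That's 1.0 units closer together.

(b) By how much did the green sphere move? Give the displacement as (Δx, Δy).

(2.1, -0.3)

The green sphere was at about (1.6, 5.1) and moved to about (3.7, 4.8).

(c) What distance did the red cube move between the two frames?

2.4

The red cube was near (4.8, 4.9) before and (2.4, 5.1) after, so it travelled √(2.4² + 0.2²) ≈ 2.4 units.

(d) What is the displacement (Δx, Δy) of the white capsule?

(1.3, -1.8)

The white capsule started near (10.3, 5.0) and ended near (11.6, 3.2).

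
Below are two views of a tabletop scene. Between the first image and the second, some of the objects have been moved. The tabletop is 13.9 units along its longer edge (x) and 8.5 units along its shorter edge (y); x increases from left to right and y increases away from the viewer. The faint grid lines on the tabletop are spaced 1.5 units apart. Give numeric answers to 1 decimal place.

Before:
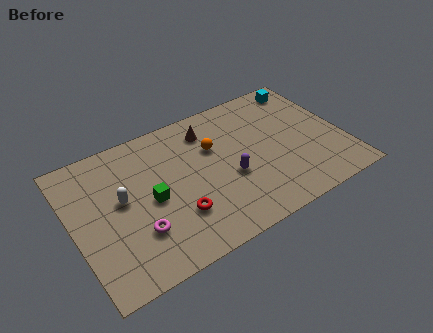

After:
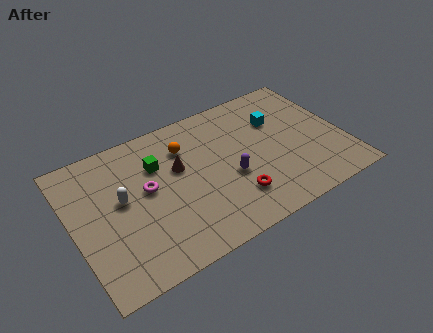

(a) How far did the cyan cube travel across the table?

2.4

The cyan cube was near (12.6, 7.4) before and (10.8, 5.8) after, so it travelled √(1.8² + 1.6²) ≈ 2.4 units.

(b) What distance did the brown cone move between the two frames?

2.4

The brown cone was near (7.3, 6.8) before and (5.5, 5.2) after, so it travelled √(1.8² + 1.6²) ≈ 2.4 units.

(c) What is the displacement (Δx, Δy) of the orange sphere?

(-1.4, 0.7)

The orange sphere started near (7.4, 5.6) and ended near (6.0, 6.3).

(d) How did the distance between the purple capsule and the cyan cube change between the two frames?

-2.4

The distance was about 6.2 in the first image and 3.8 in the second, so they moved 2.4 units closer together.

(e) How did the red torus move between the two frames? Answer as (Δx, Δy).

(2.9, -0.4)

The red torus started near (5.0, 2.5) and ended near (7.9, 2.1).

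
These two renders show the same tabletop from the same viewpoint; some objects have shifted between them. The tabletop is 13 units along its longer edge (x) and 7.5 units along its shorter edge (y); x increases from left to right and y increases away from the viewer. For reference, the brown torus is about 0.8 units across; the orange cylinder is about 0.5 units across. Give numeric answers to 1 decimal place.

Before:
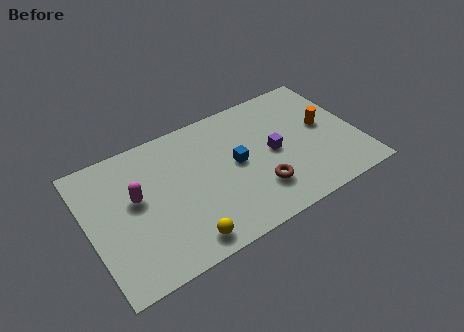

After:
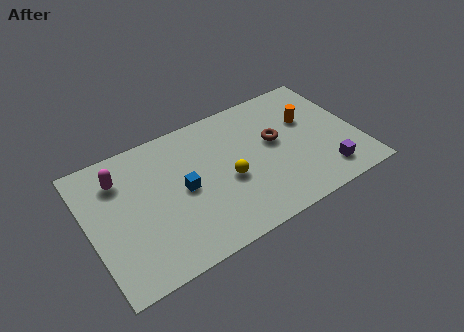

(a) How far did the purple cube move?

3.2

From (8.9, 3.7) to (11.1, 1.4), the purple cube covered √(2.2² + 2.3²) ≈ 3.2 units.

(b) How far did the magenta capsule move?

1.5

From (2.3, 4.3) to (1.7, 5.7), the magenta capsule covered √(0.6² + 1.4²) ≈ 1.5 units.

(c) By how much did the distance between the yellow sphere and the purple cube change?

-0.7

The distance was about 5.5 in the first image and 4.8 in the second, so they moved 0.7 units closer together.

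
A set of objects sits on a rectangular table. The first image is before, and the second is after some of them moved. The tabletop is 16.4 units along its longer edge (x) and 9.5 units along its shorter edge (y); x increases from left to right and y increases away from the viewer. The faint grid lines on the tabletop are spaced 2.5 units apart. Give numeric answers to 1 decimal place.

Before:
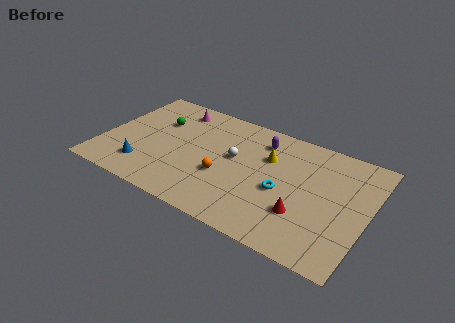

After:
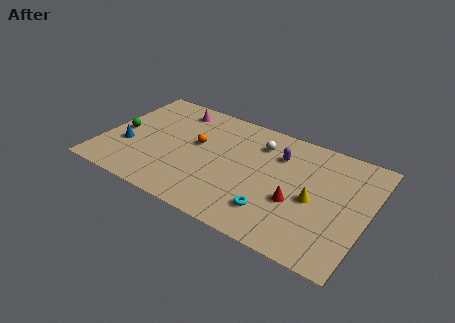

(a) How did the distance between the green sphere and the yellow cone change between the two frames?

+5.2

They were about 7.0 units apart before and 12.2 after — 5.2 units further apart.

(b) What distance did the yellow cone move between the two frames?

3.7

From (10.1, 6.4) to (13.2, 4.3), the yellow cone covered √(3.1² + 2.1²) ≈ 3.7 units.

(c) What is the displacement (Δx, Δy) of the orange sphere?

(-2.0, 1.9)

From the two frames, the orange sphere sits at roughly (7.7, 3.6) before and (5.7, 5.5) after.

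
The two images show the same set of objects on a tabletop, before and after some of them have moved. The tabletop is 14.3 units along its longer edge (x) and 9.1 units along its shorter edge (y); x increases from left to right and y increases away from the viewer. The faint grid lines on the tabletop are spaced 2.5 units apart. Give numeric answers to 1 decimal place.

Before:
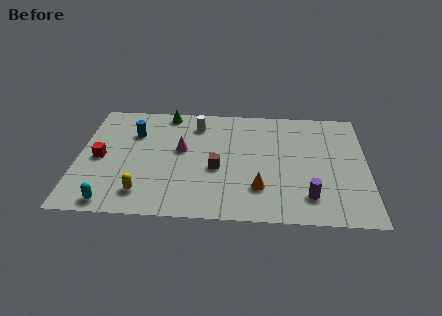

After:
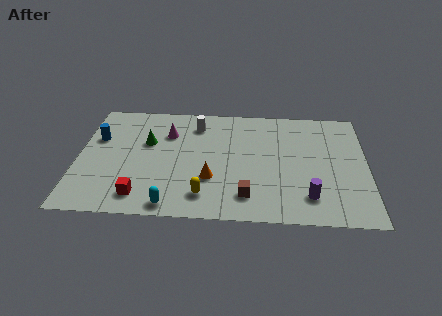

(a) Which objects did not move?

the purple cylinder and the white cylinder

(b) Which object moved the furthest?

the red cube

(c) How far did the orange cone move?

2.5

The orange cone moved from about (9.0, 2.4) to (6.6, 3.0), a distance of √(2.4² + 0.6²) ≈ 2.5.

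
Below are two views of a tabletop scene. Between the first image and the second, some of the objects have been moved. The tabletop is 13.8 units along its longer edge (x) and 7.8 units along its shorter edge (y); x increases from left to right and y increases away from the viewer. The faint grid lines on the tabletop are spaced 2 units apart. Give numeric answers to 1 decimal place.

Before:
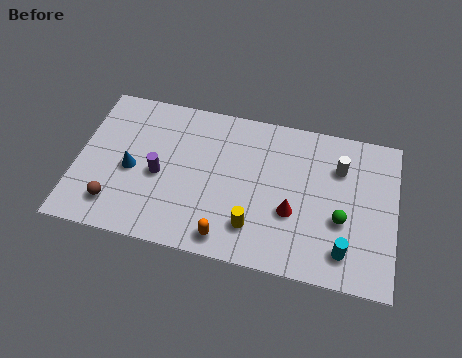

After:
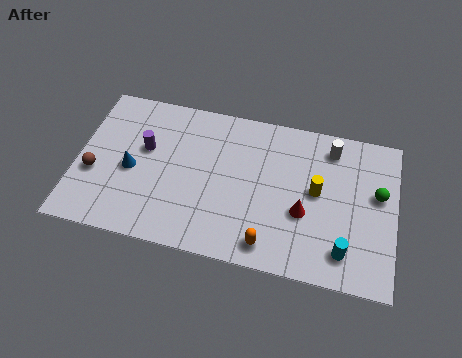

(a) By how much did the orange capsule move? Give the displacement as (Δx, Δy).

(1.8, 0.1)

From the two frames, the orange capsule sits at roughly (6.7, 1.0) before and (8.5, 1.1) after.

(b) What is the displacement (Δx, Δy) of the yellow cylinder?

(2.6, 2.4)

The yellow cylinder started near (7.8, 1.8) and ended near (10.4, 4.2).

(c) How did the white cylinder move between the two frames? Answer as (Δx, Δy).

(-0.4, 0.9)

The white cylinder started near (11.3, 5.6) and ended near (10.9, 6.5).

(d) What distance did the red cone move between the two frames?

0.5

From (9.4, 2.9) to (9.9, 3.0), the red cone covered √(0.5² + 0.1²) ≈ 0.5 units.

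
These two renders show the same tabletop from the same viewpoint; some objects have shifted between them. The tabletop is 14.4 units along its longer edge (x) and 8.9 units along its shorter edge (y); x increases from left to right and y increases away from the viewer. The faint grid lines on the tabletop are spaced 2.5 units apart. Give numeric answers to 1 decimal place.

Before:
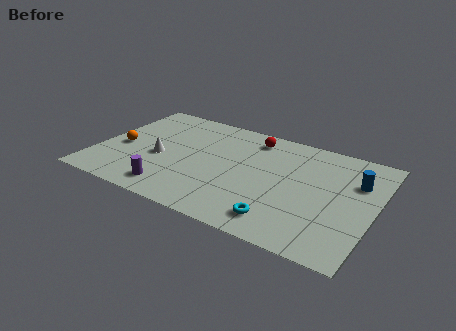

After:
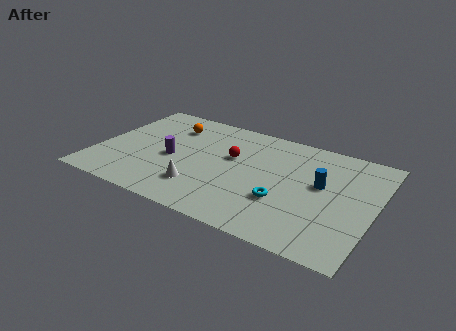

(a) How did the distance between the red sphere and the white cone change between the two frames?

-2.3

They were about 5.7 units apart before and 3.4 after — 2.3 units closer together.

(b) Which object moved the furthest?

the orange sphere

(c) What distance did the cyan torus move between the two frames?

1.5

The cyan torus moved from about (10.0, 1.5) to (9.9, 3.0), a distance of √(0.1² + 1.5²) ≈ 1.5.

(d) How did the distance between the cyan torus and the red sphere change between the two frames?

-2.6

The distance was about 6.4 in the first image and 3.8 in the second, so they moved 2.6 units closer together.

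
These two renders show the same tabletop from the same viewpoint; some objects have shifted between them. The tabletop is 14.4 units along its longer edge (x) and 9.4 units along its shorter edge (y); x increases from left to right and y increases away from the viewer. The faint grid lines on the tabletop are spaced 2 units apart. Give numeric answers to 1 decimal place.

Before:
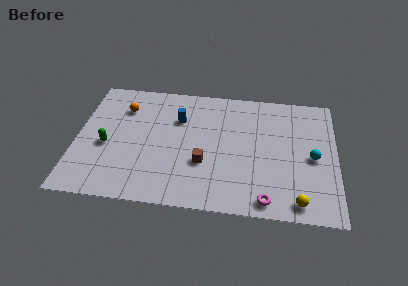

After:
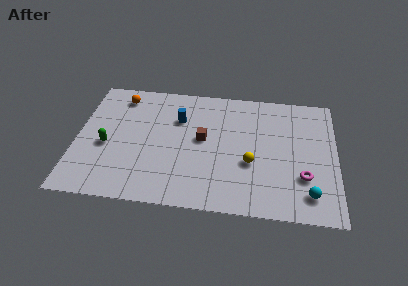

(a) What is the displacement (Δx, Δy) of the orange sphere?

(-0.2, 0.9)

From the two frames, the orange sphere sits at roughly (2.5, 7.0) before and (2.3, 7.9) after.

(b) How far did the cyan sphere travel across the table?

2.7

The cyan sphere moved from about (13.1, 4.4) to (12.9, 1.7), a distance of √(0.2² + 2.7²) ≈ 2.7.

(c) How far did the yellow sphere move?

3.6

The yellow sphere was near (12.3, 1.1) before and (9.7, 3.6) after, so it travelled √(2.6² + 2.5²) ≈ 3.6 units.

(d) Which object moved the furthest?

the yellow sphere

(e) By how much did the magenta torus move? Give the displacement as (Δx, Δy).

(2.0, 1.9)

The magenta torus started near (10.6, 1.0) and ended near (12.6, 2.9).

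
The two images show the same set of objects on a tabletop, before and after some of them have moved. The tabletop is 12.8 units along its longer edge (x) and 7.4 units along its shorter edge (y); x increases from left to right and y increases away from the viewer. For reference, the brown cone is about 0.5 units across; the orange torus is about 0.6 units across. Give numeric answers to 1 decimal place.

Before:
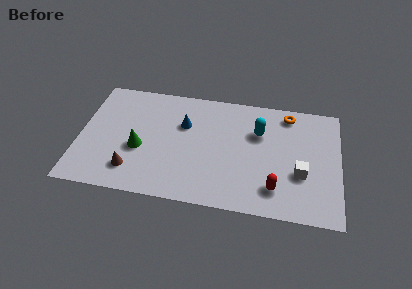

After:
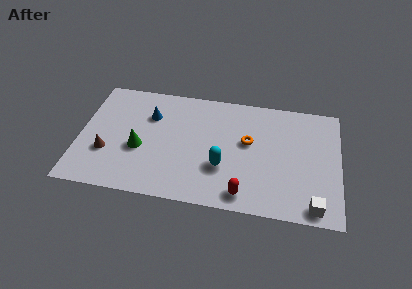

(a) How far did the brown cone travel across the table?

1.6

From (2.7, 1.6) to (1.4, 2.5), the brown cone covered √(1.3² + 0.9²) ≈ 1.6 units.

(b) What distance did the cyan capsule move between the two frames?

3.0

The cyan capsule moved from about (8.8, 5.0) to (7.1, 2.5), a distance of √(1.7² + 2.5²) ≈ 3.0.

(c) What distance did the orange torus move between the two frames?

2.8

From (10.2, 6.4) to (8.3, 4.3), the orange torus covered √(1.9² + 2.1²) ≈ 2.8 units.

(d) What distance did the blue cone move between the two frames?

1.7

From (5.1, 4.9) to (3.4, 5.2), the blue cone covered √(1.7² + 0.3²) ≈ 1.7 units.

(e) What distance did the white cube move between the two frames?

2.0

From (10.9, 2.7) to (11.6, 0.8), the white cube covered √(0.7² + 1.9²) ≈ 2.0 units.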